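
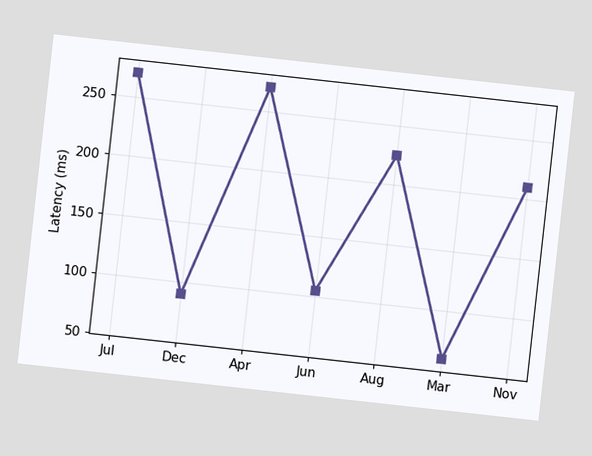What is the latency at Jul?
270ms

The chart is tilted about 6° clockwise. At Jul, the line is at 270ms.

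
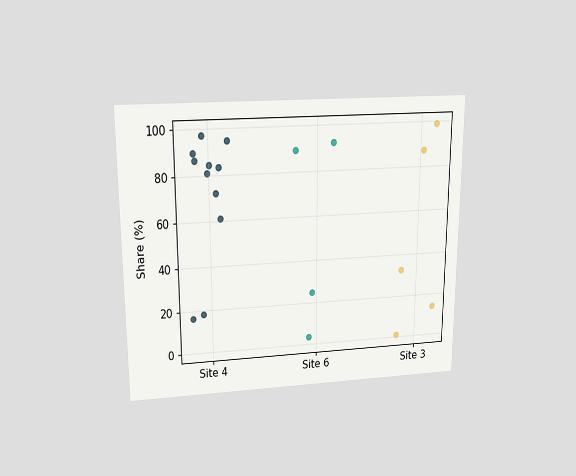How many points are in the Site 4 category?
11

The chart is viewed slightly from above. Counting the markers in the Site 4 column gives 11.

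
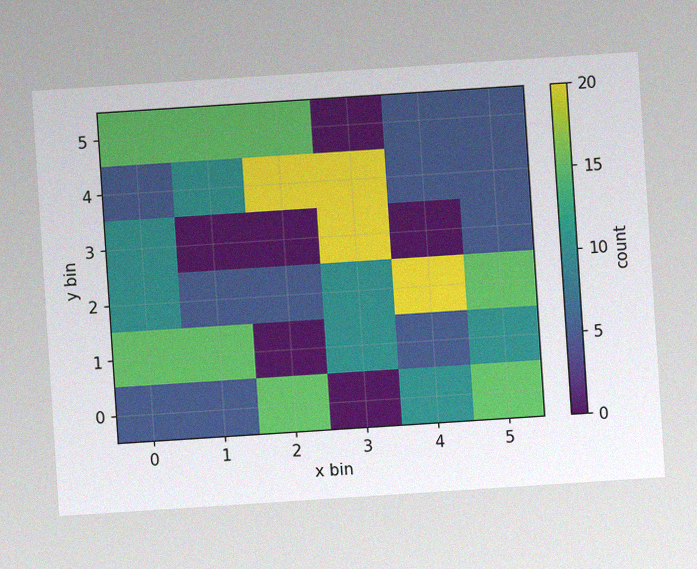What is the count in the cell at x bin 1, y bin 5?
The chart is tilted about 4° counter-clockwise, with some photo noise. Matching the cell (1, 5) against the colorbar gives 15.

15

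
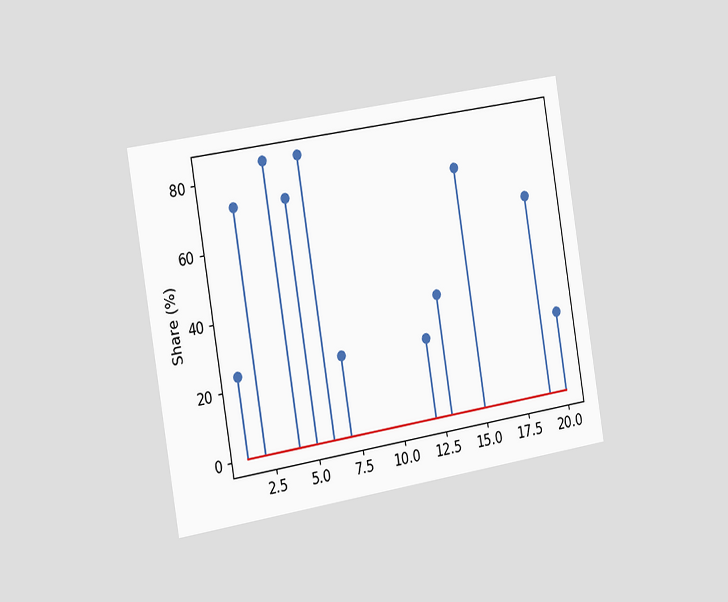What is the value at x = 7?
24%

The chart is tilted about 9° counter-clockwise and viewed slightly from the left. The stem at x=7 reaches 24%.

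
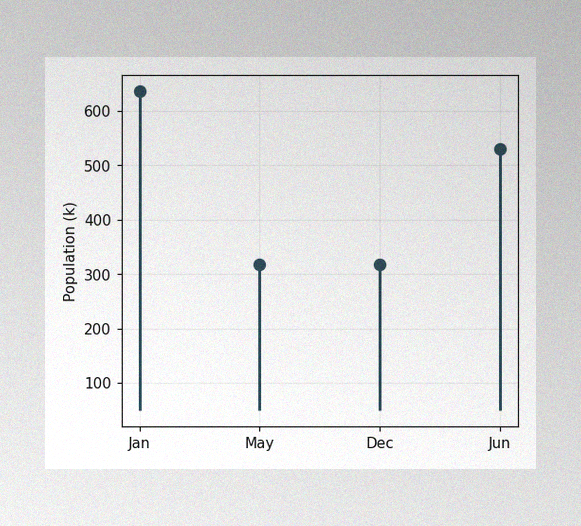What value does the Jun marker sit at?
The image has some photo noise and uneven lighting. The Jun marker sits at 530k.

530k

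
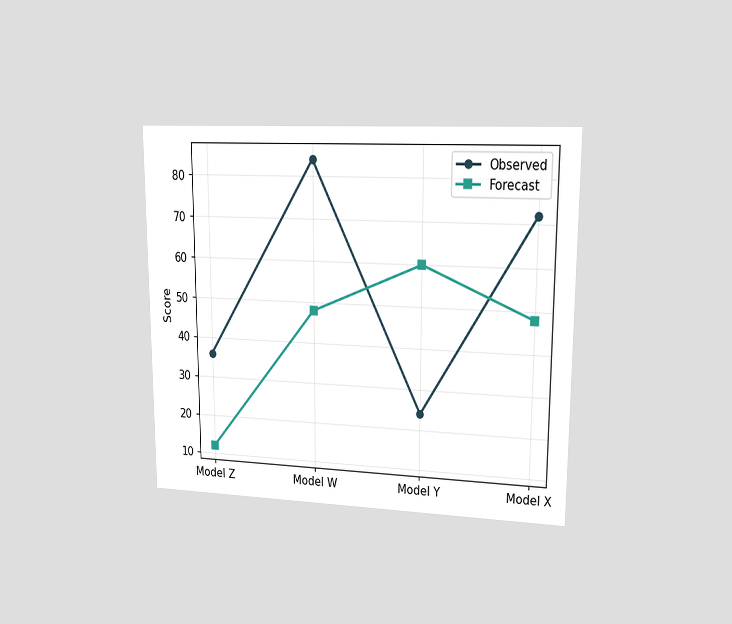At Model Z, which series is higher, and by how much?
Observed, by 24

The chart is viewed at a slight angle. At Model Z, Observed sits above the other line by 24.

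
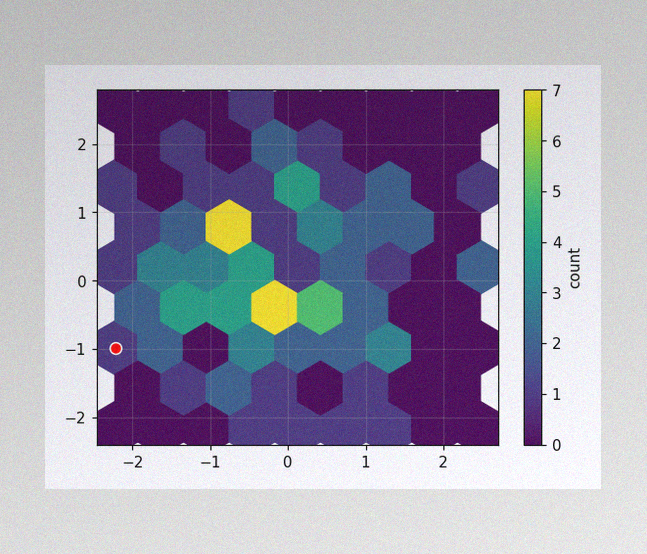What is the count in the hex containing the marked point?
The image has some photo noise and uneven lighting. The marked hex reads 1 on the colorbar.

1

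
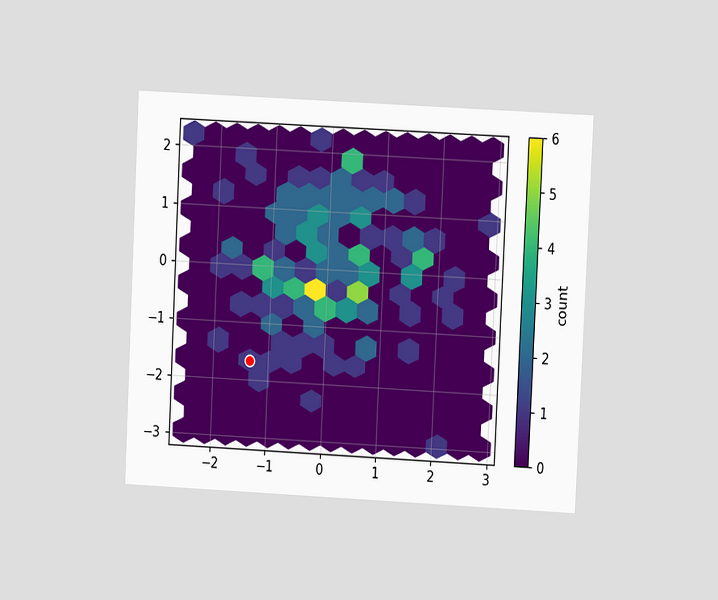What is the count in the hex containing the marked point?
1

The chart is tilted about 3° clockwise and viewed at a slight angle. The marked hex reads 1 on the colorbar.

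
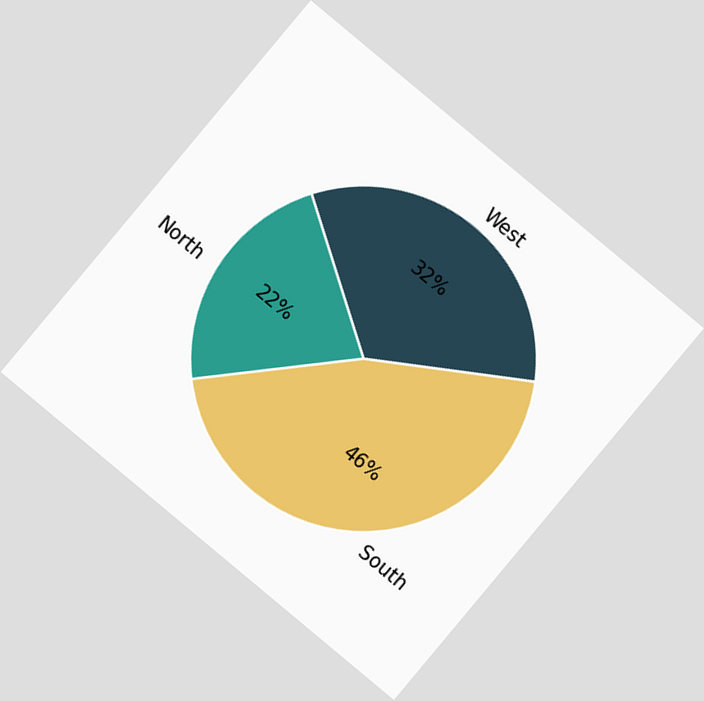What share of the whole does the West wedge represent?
32%

The chart is tilted about 40° clockwise. The West slice takes up 32% of the pie.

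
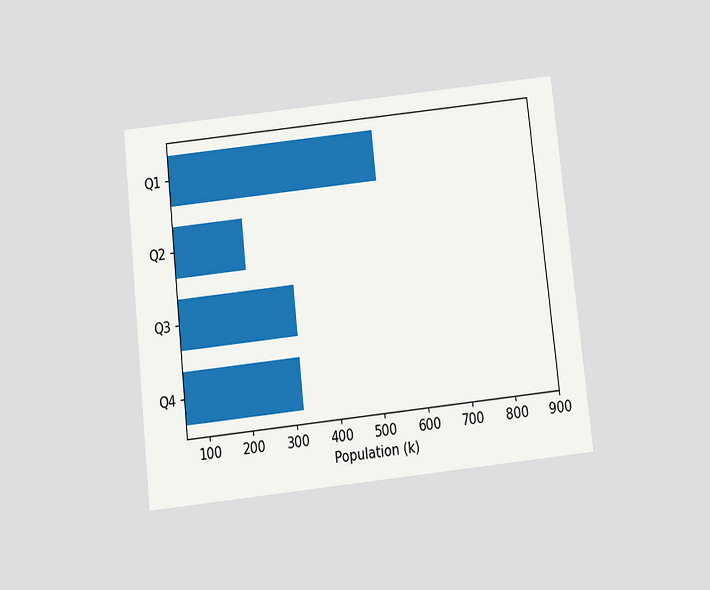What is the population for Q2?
212k

The chart is tilted about 6° counter-clockwise and viewed slightly from below. Reading along the chart's x-axis, the Q2 bar reaches 212k.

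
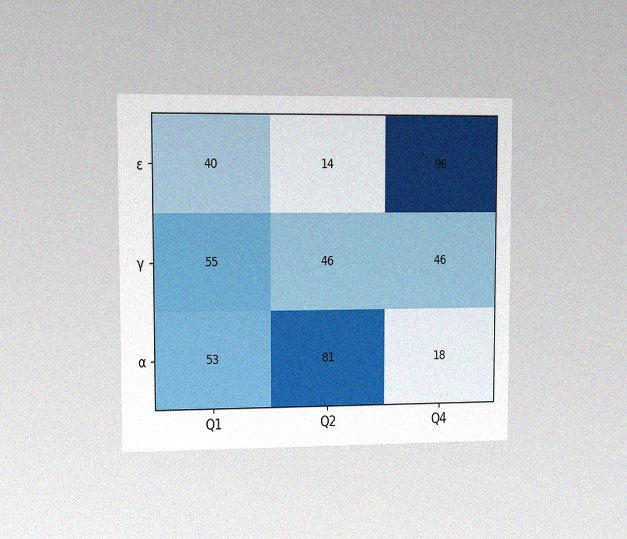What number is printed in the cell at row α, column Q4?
18

The chart is viewed slightly from the left, with some photo noise. The (α, Q4) cell reads 18.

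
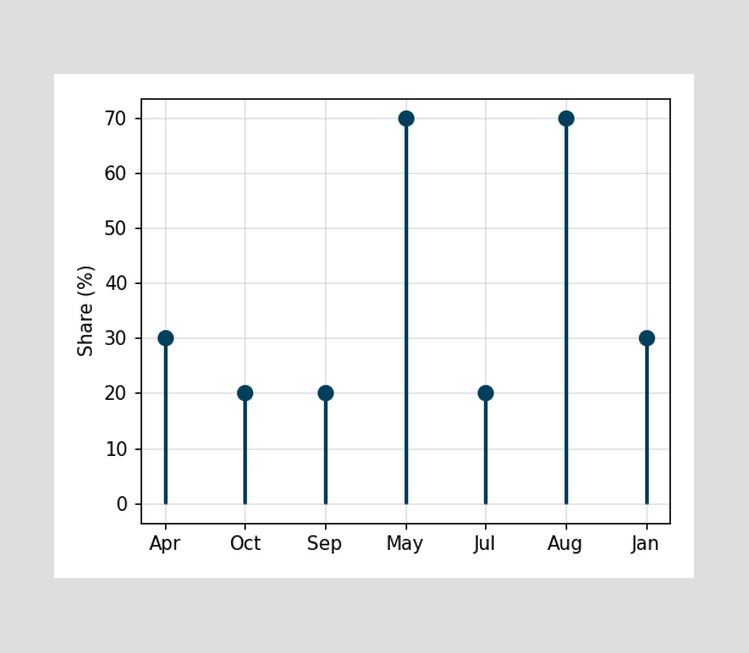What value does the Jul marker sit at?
The Jul marker sits at 20%.

20%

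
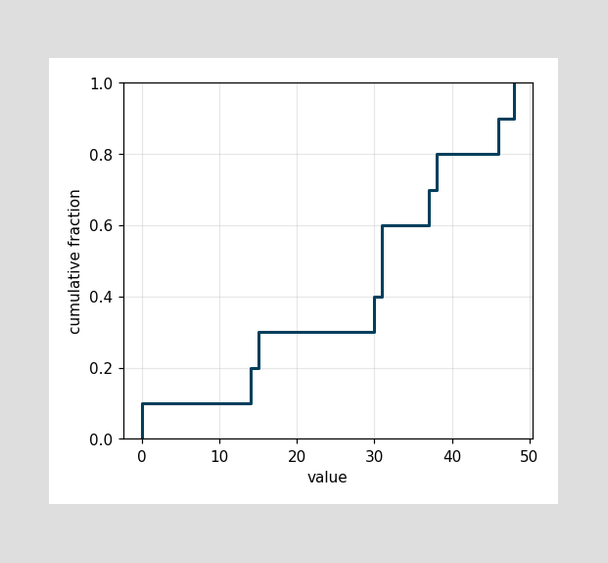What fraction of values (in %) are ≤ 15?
At x=15 the ECDF step is at 30%.

30%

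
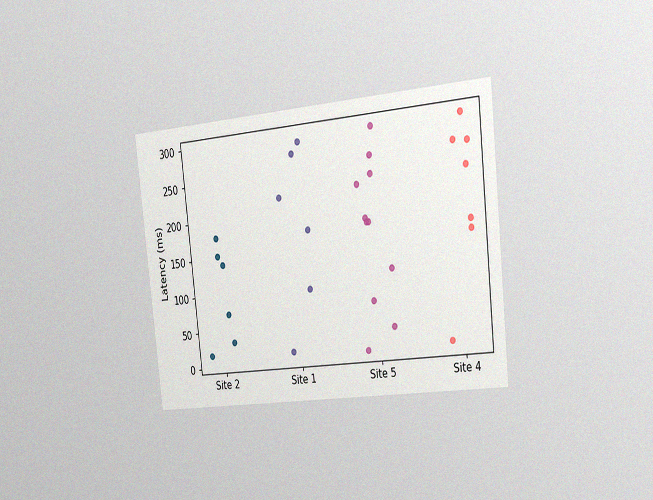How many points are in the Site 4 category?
The chart is tilted about 6° counter-clockwise and viewed slightly from the right, with some photo noise. Counting the markers in the Site 4 column gives 7.

7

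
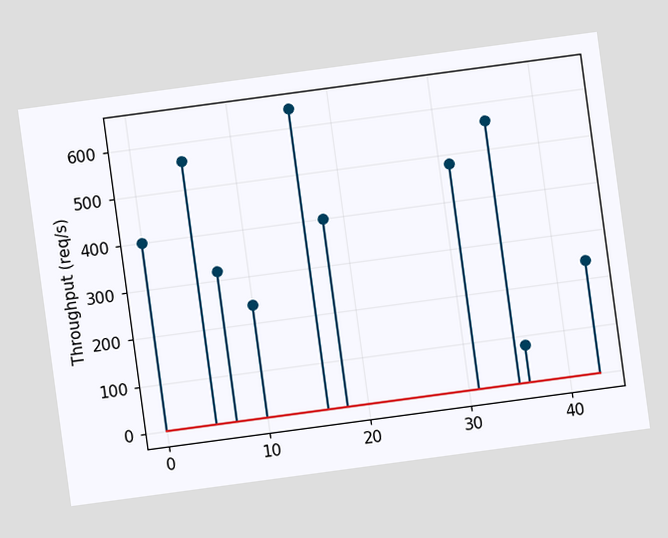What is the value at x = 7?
The chart is tilted about 8° counter-clockwise. The stem at x=7 reaches 320req/s.

320req/s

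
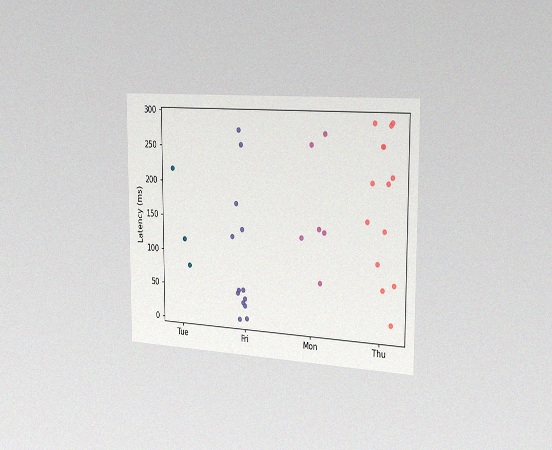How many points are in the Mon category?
The chart is viewed slightly from the right, with some photo noise. Counting the markers in the Mon column gives 6.

6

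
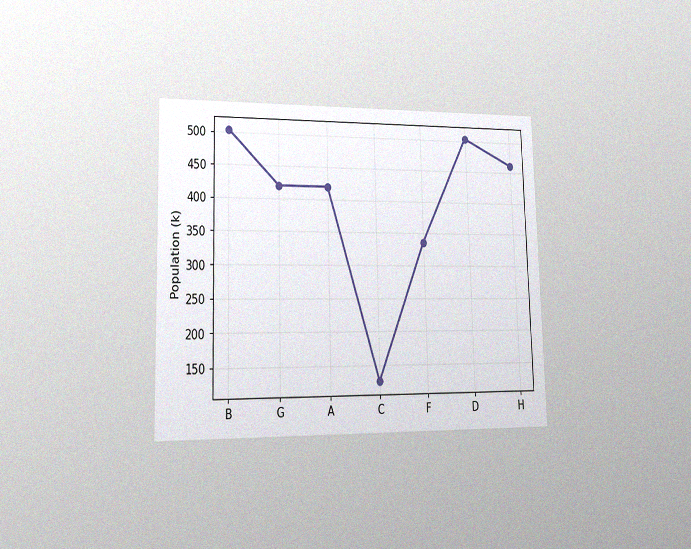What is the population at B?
504k

The chart is viewed slightly from the left, with some photo noise. At B, the line is at 504k.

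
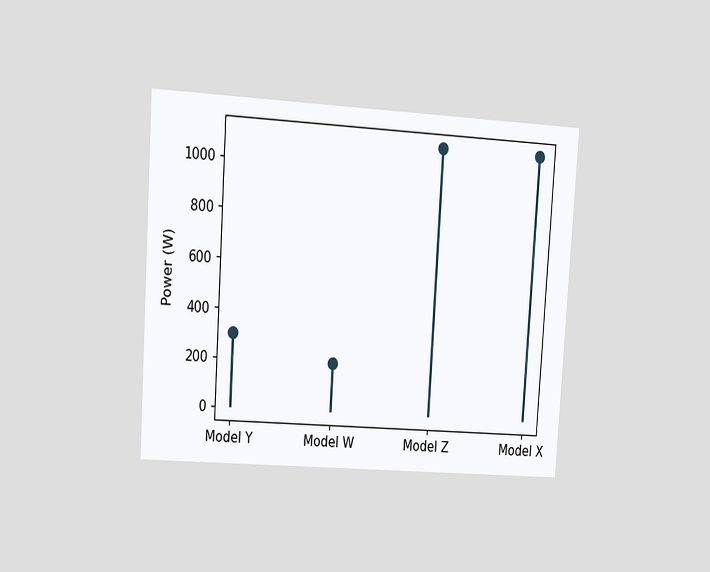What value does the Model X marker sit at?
1100W

The chart is tilted about 4° clockwise and viewed at a slight angle. The Model X marker sits at 1100W.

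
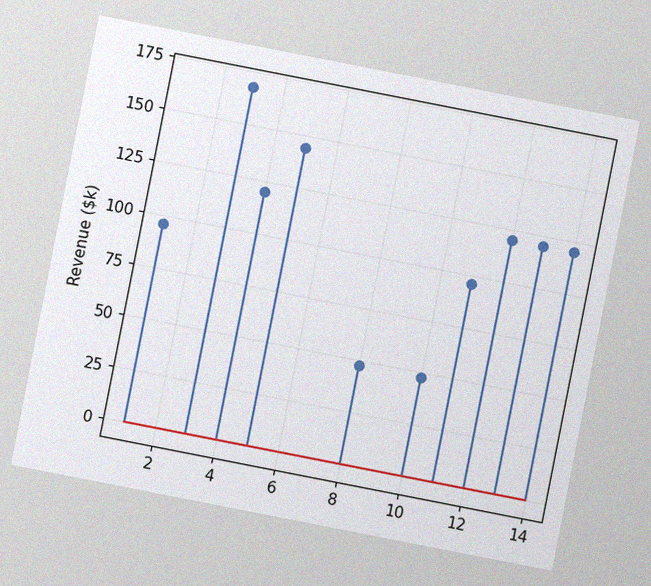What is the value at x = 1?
The chart is tilted about 11° clockwise, with some photo noise. The stem at x=1 reaches $96k.

$96k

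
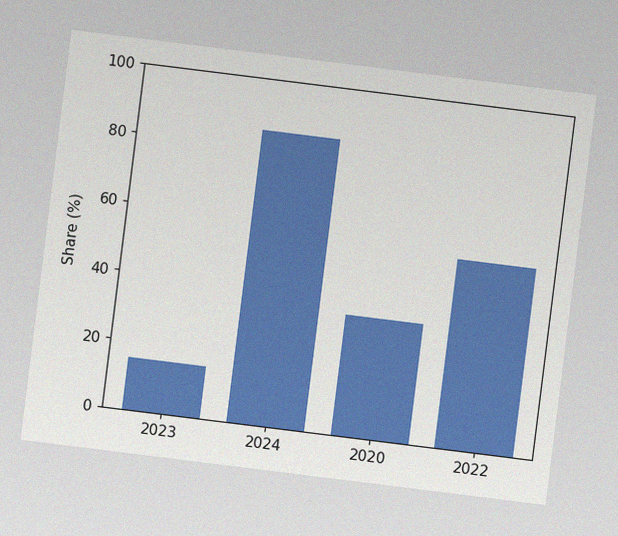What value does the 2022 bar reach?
55%

The chart is tilted about 7° clockwise, with some photo noise. Reading along the chart's y-axis, the 2022 bar reaches 55%.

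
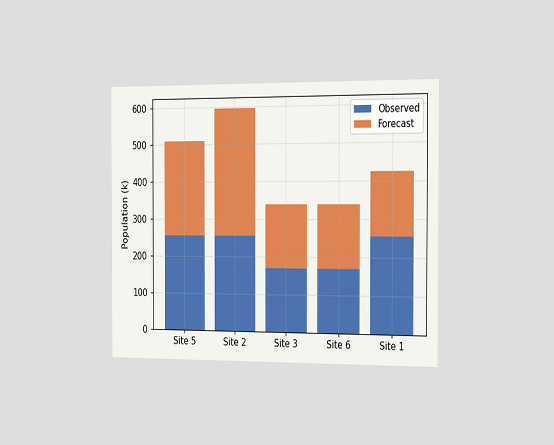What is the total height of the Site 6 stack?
340k

The chart is viewed slightly from the right. The Site 6 stack's top reaches 340k on the y-axis.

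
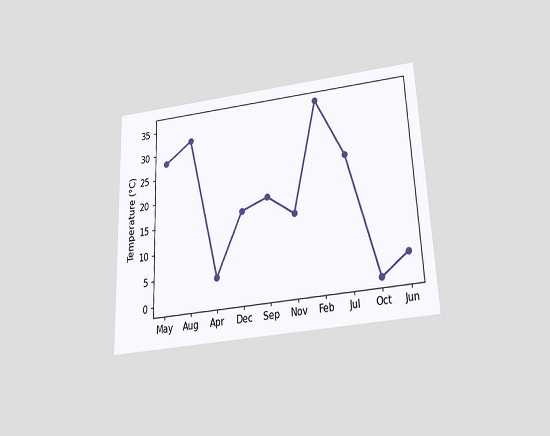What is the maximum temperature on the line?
The chart is tilted about 2° counter-clockwise and viewed slightly from below. The highest point is at Feb, and reading across to the y-axis gives 36°C.

36°C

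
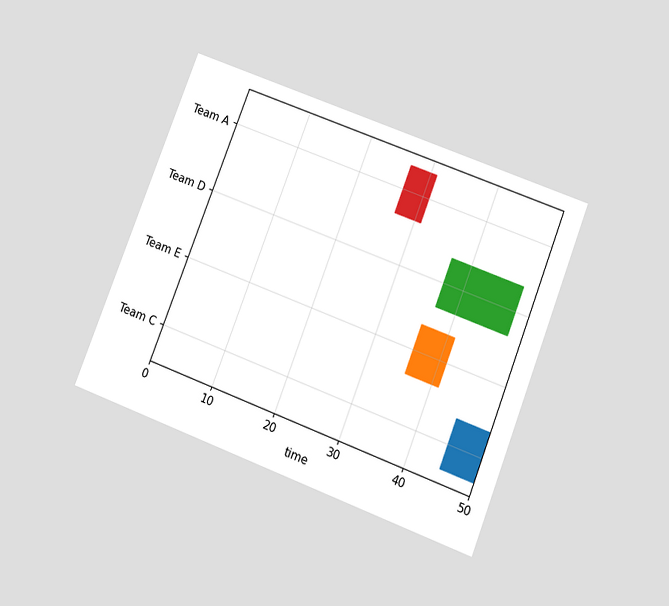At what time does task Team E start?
36

The chart is tilted about 21° clockwise and viewed slightly from below. The Team E bar begins at t=36.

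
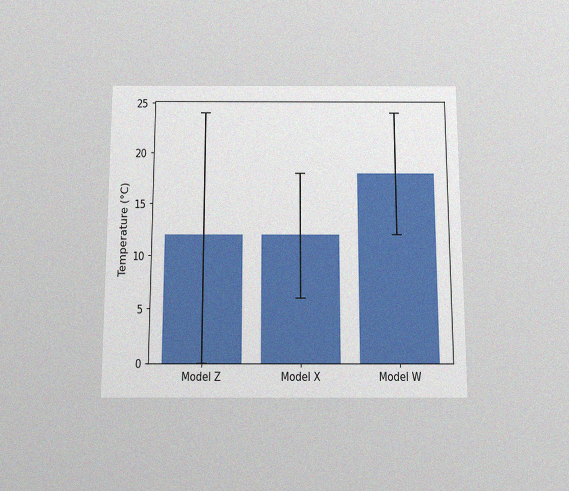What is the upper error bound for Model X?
18°C

The chart is viewed slightly from below, with some photo noise. The Model X bar's upper whisker reaches 18°C.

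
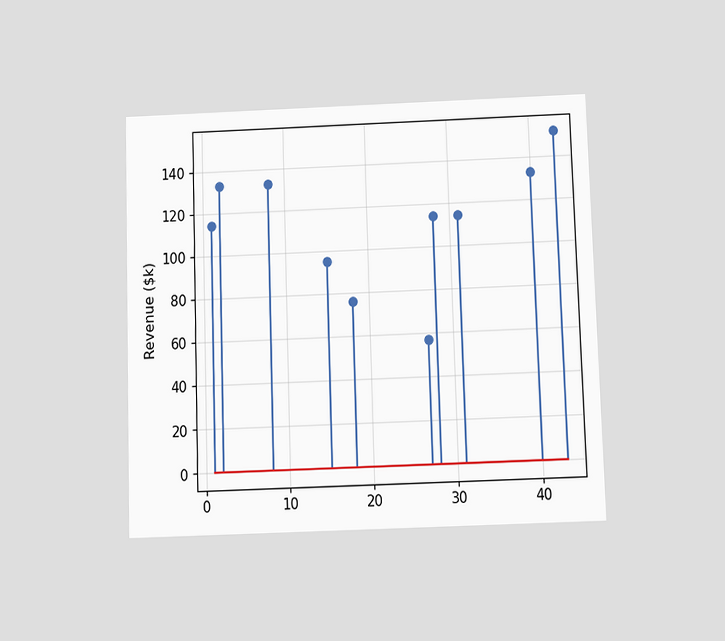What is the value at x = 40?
The chart is viewed slightly from below. The stem at x=40 reaches $133k.

$133k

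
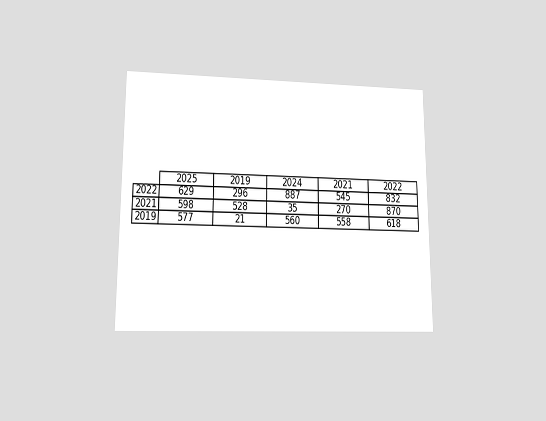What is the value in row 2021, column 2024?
35

The chart is viewed at a slight angle. The (2021, 2024) cell reads 35.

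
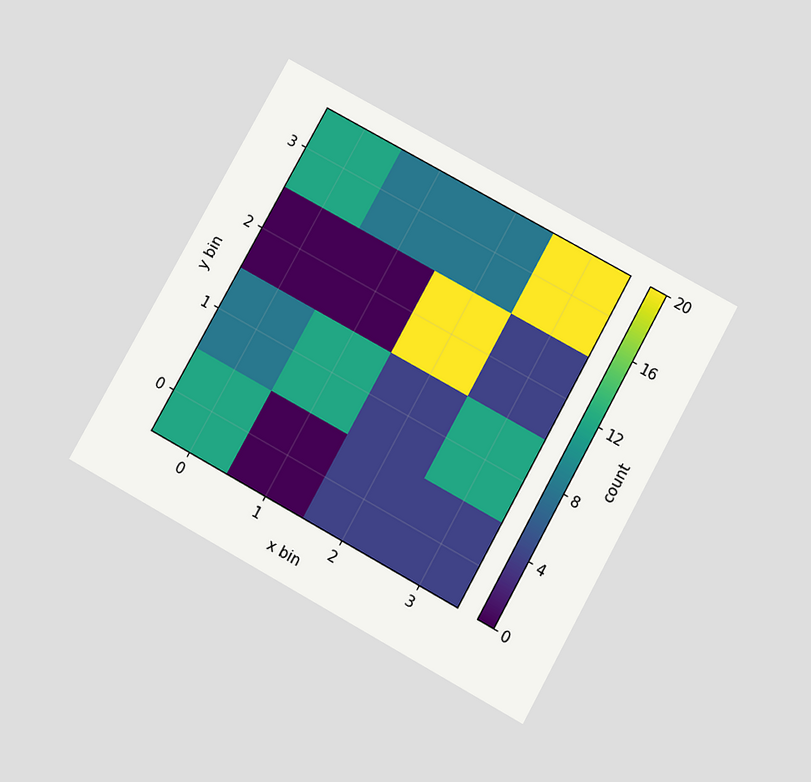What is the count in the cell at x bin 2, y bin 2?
The chart is tilted about 29° clockwise and viewed at a slight angle. Matching the cell (2, 2) against the colorbar gives 20.

20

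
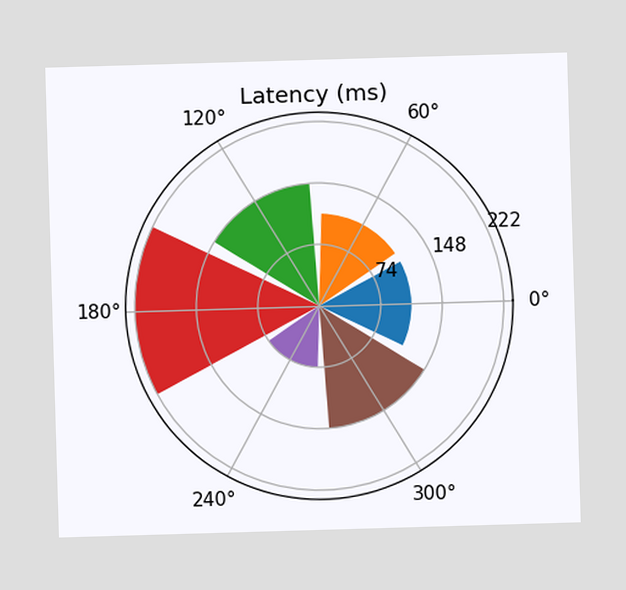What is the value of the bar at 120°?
The bar at 120° reaches 148ms on the radial axis.

148ms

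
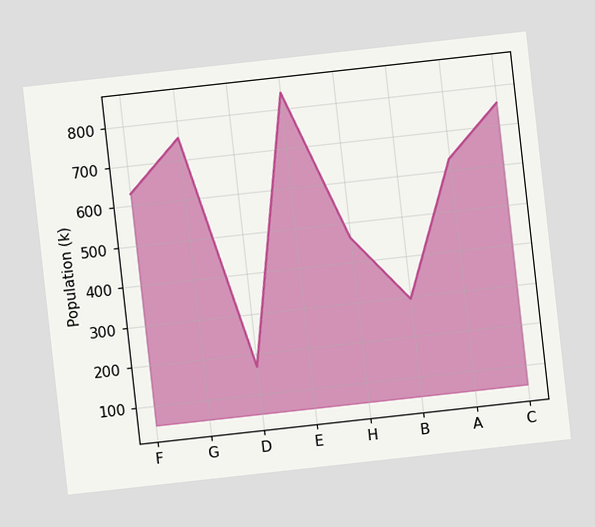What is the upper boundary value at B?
294k

The chart is tilted about 6° counter-clockwise. At B the upper boundary is at 294k.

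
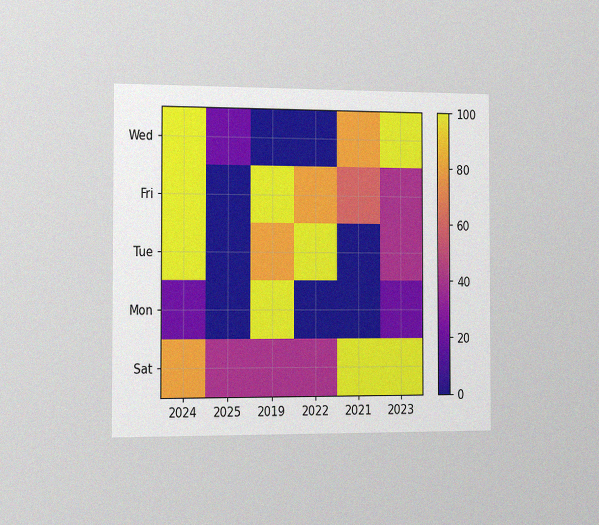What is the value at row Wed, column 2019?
0

The chart is viewed slightly from the left, with some photo noise. Matching cell (Wed, 2019) against the colorbar gives 0.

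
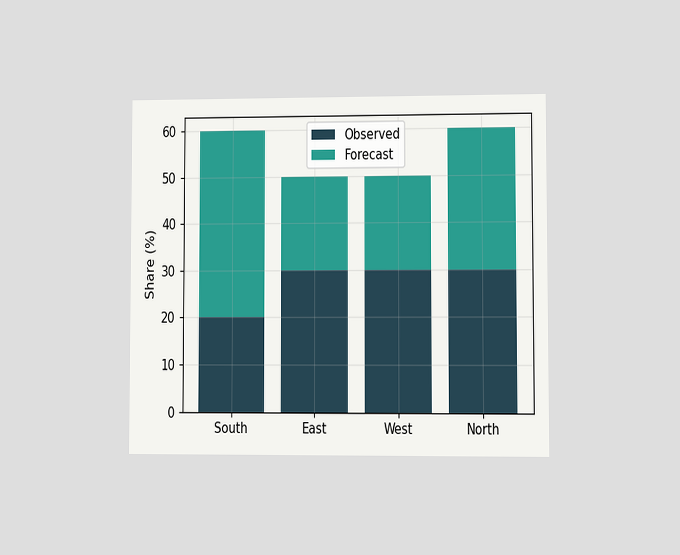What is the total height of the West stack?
The chart is viewed at a slight angle. The West stack's top reaches 50% on the y-axis.

50%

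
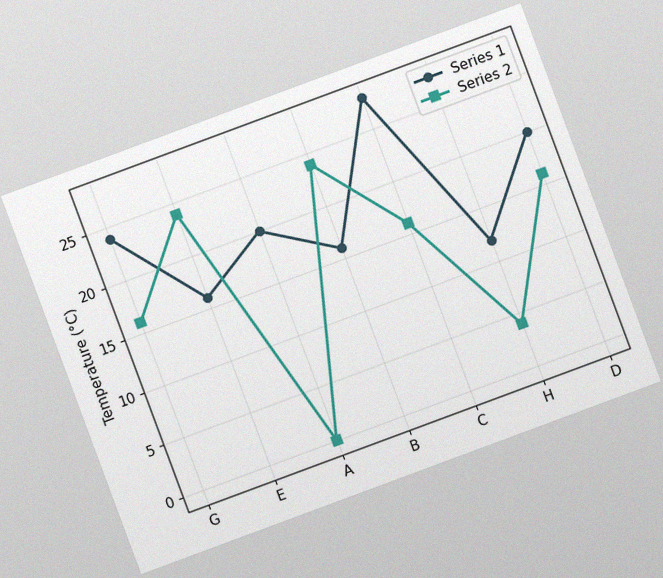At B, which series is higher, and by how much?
The chart is tilted about 20° counter-clockwise, with some photo noise. At B, Series 2 sits above the other line by 8°C.

Series 2, by 8°C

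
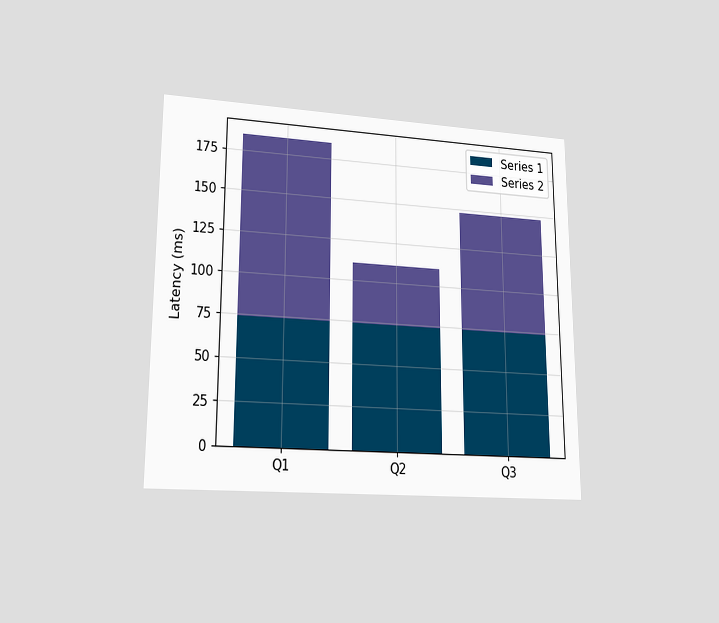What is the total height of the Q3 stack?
The chart is viewed at a slight angle. The Q3 stack's top reaches 148ms on the y-axis.

148ms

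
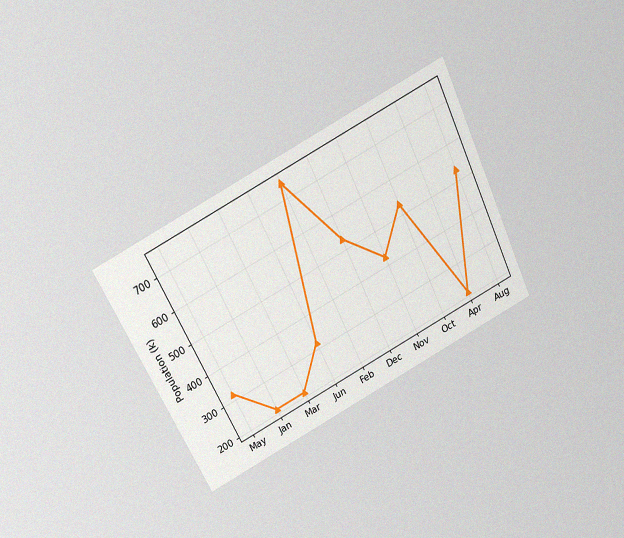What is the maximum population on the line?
The chart is tilted about 27° counter-clockwise and viewed slightly from above, with some photo noise. The highest point is at Feb, and reading across to the y-axis gives 742k.

742k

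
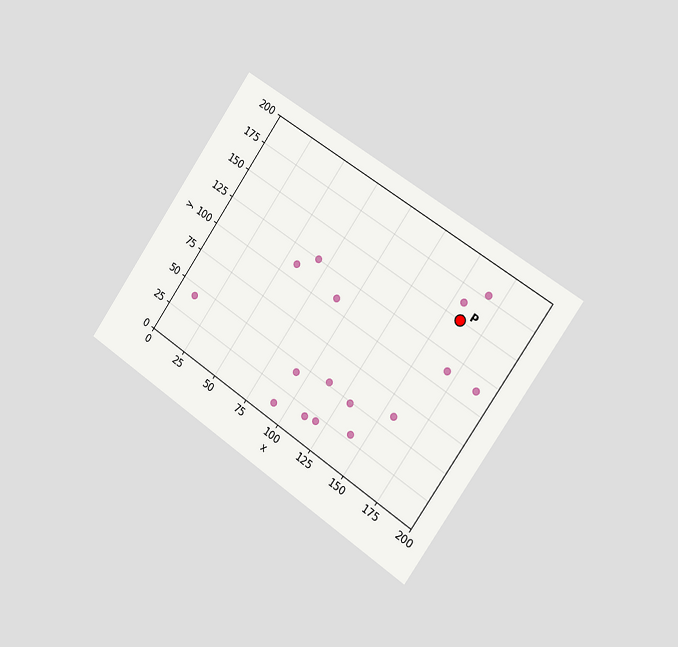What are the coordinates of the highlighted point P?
The chart is tilted about 35° clockwise and viewed slightly from the right. Following the gridlines from P to each axis, P sits at (160, 150).

(160, 150)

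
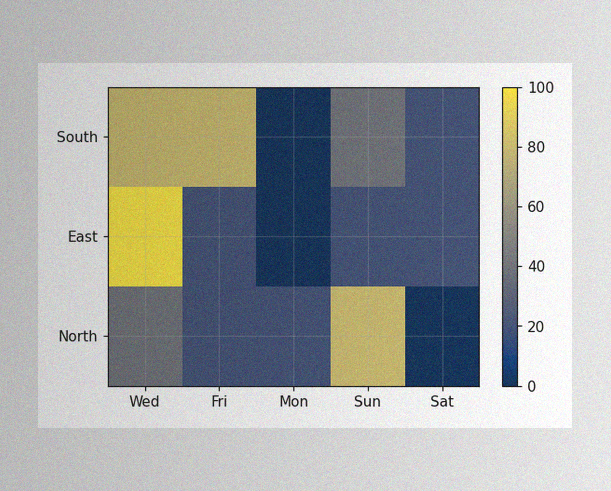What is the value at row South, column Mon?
0

The image has some photo noise and uneven lighting. Matching cell (South, Mon) against the colorbar gives 0.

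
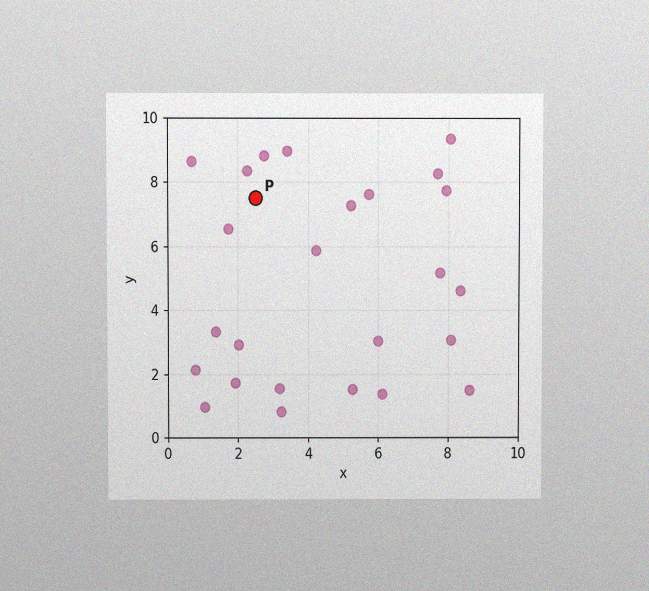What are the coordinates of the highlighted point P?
The chart is viewed at a slight angle, with some photo noise. Following the gridlines from P to each axis, P sits at (2.5, 7.5).

(2.5, 7.5)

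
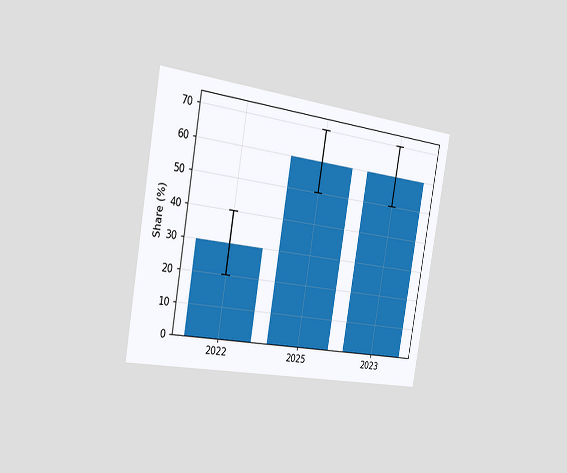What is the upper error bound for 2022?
The chart is tilted about 10° clockwise and viewed slightly from the left. The 2022 bar's upper whisker reaches 40%.

40%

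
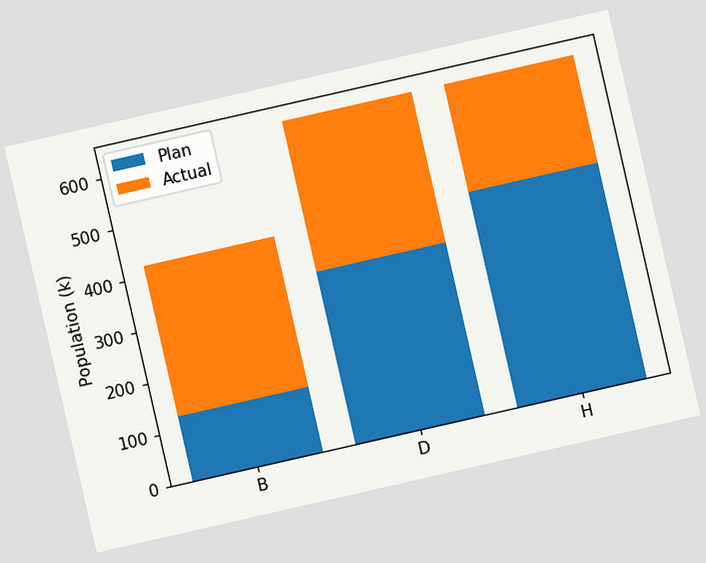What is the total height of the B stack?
420k

The chart is tilted about 13° counter-clockwise. The B stack's top reaches 420k on the y-axis.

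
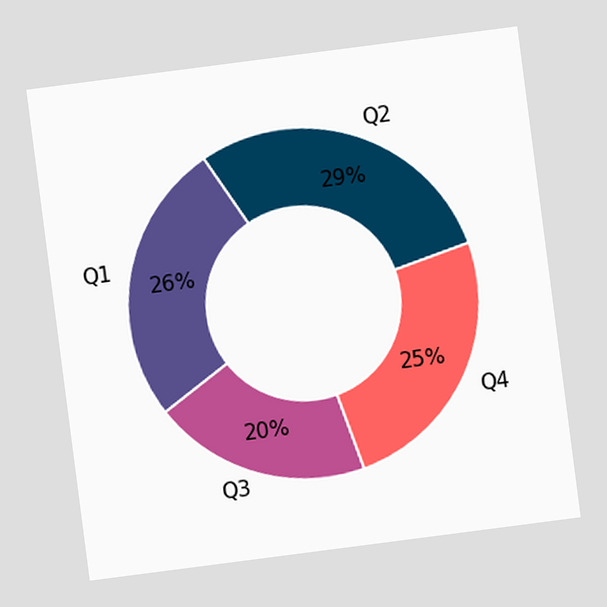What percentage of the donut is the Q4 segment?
The chart is tilted about 7° counter-clockwise. The Q4 segment takes up 25% of the ring.

25%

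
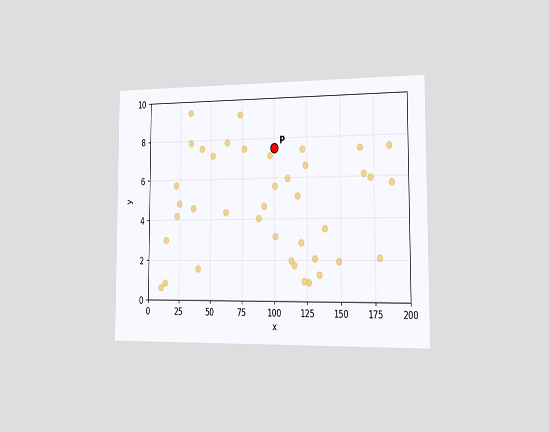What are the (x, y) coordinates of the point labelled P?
(100, 7.5)

The chart is viewed slightly from the right. Following the gridlines from P to each axis, P sits at (100, 7.5).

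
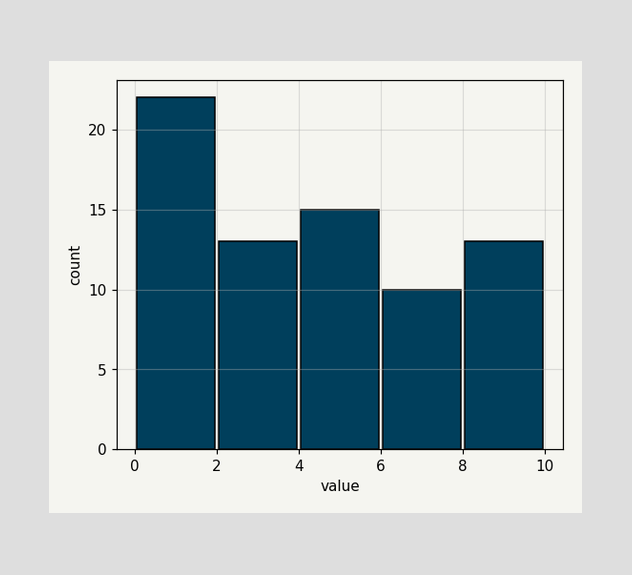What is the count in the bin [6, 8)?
10

The [6, 8) bin has height 10.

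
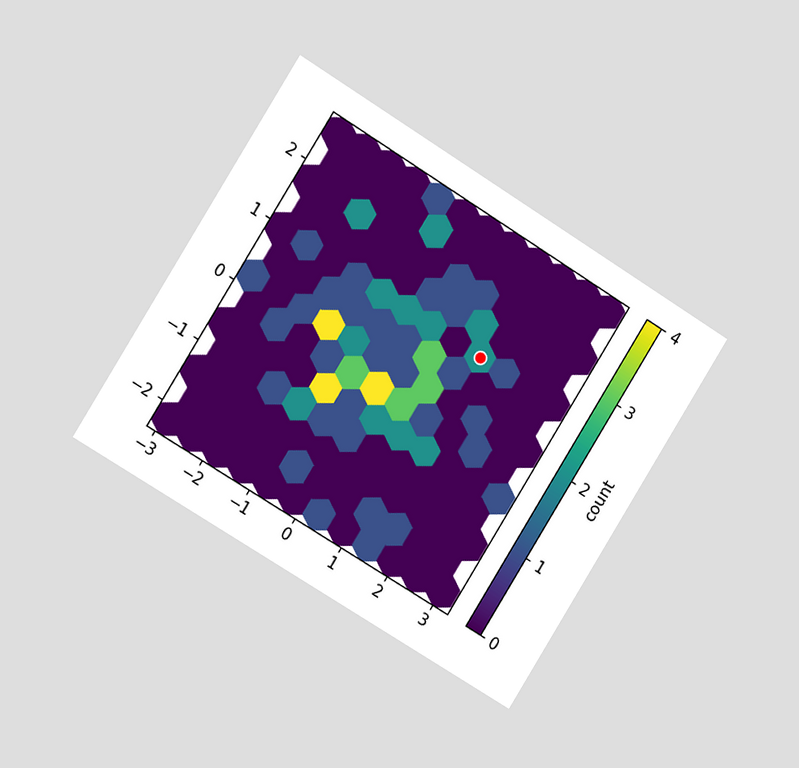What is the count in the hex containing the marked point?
2

The chart is tilted about 32° clockwise and viewed slightly from the left. The marked hex reads 2 on the colorbar.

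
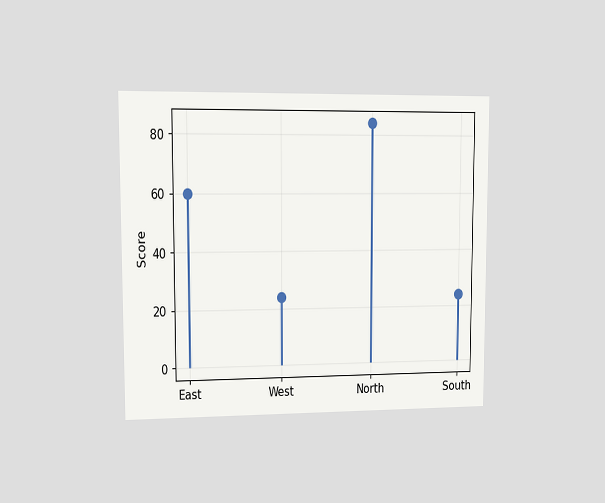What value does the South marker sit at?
The chart is viewed at a slight angle. The South marker sits at 24.

24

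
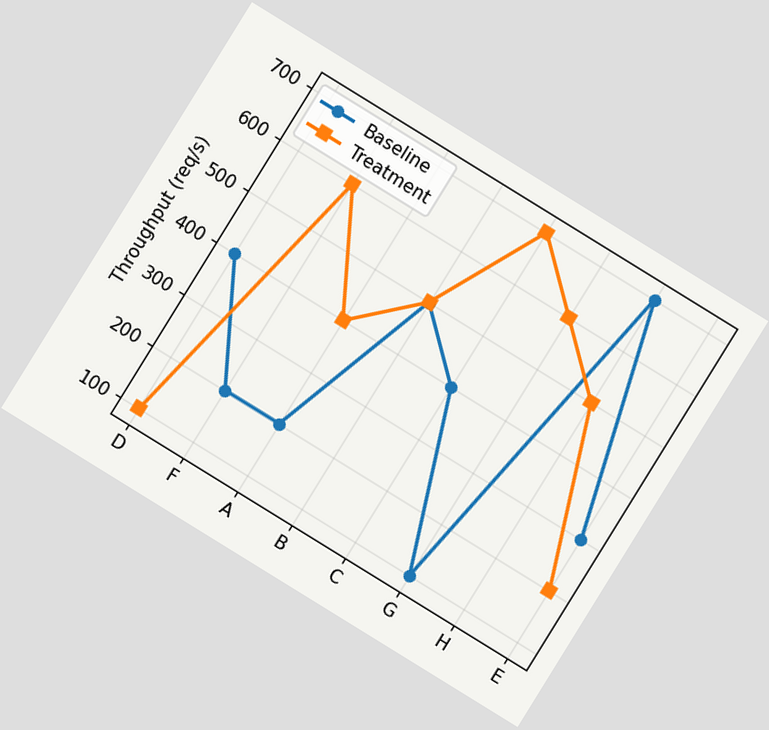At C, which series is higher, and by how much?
The chart is tilted about 32° clockwise. At C, Treatment sits above the other line by 300req/s.

Treatment, by 300req/s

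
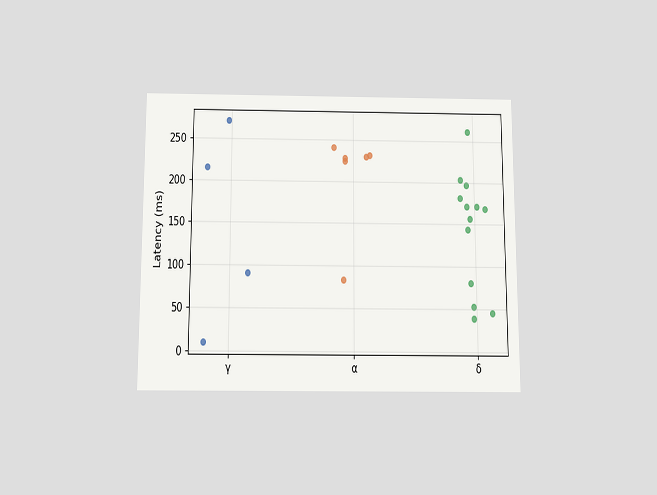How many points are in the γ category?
The chart is viewed slightly from below. Counting the markers in the γ column gives 4.

4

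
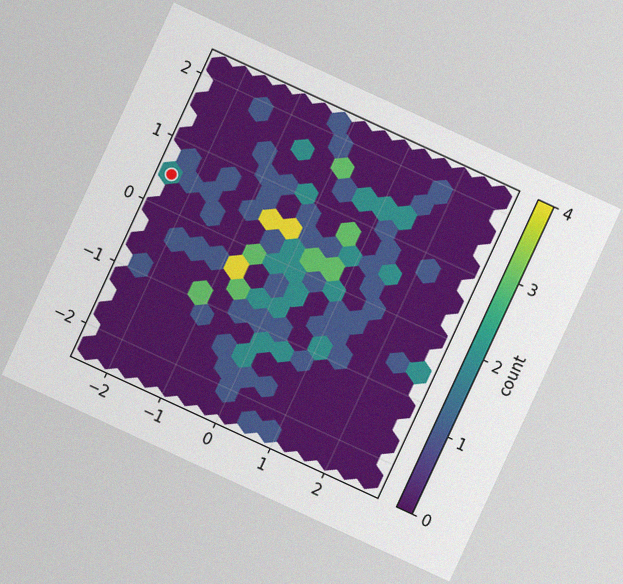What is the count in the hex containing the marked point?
The chart is tilted about 25° clockwise, with some photo noise. The marked hex reads 2 on the colorbar.

2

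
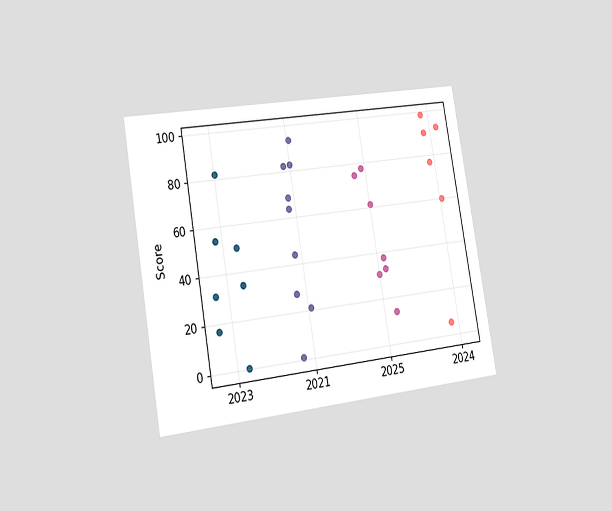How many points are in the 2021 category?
The chart is tilted about 10° counter-clockwise and viewed slightly from the left. Counting the markers in the 2021 column gives 9.

9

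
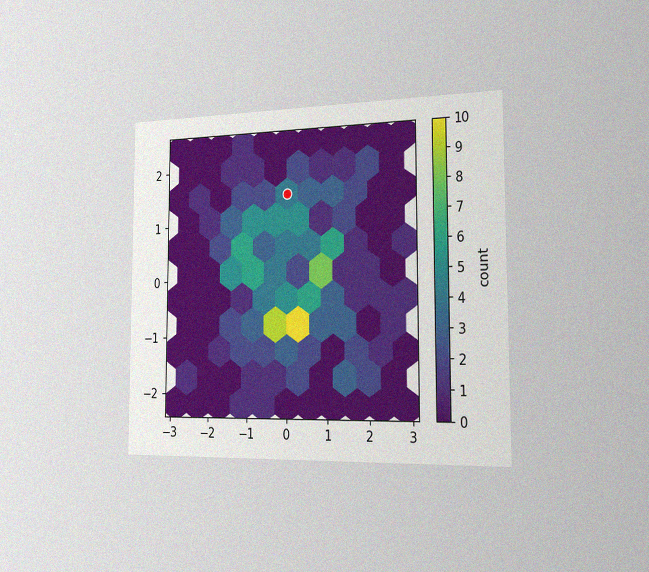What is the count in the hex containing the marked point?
4

The chart is viewed slightly from the right, with some photo noise. The marked hex reads 4 on the colorbar.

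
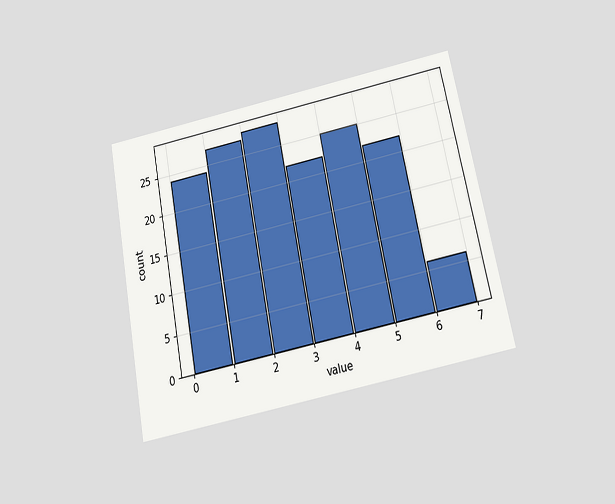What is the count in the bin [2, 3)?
The chart is tilted about 11° counter-clockwise and viewed slightly from below. The [2, 3) bin has height 28.

28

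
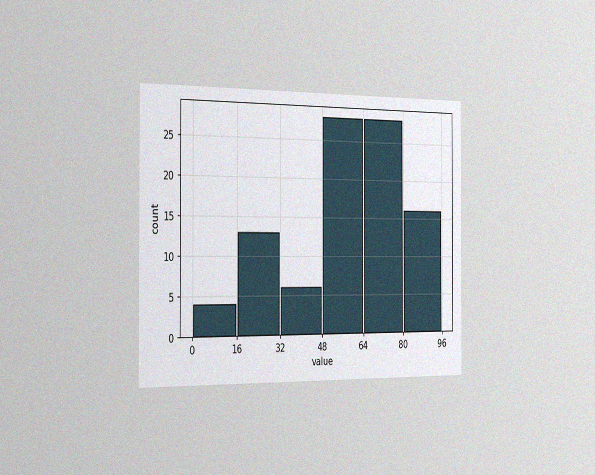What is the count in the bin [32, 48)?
The chart is viewed slightly from the left, with some photo noise. The [32, 48) bin has height 6.

6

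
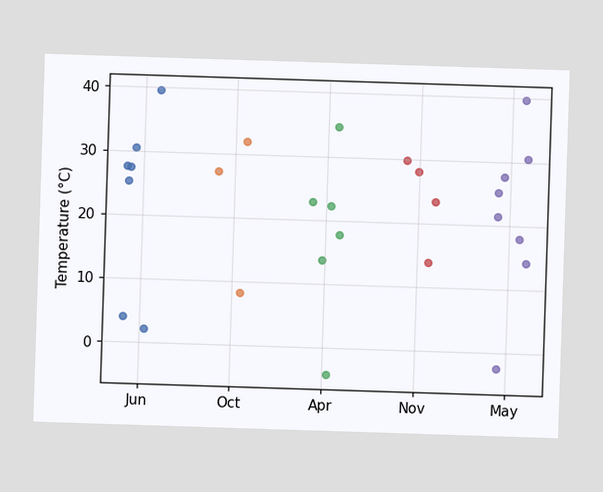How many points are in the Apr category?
Counting the markers in the Apr column gives 6.

6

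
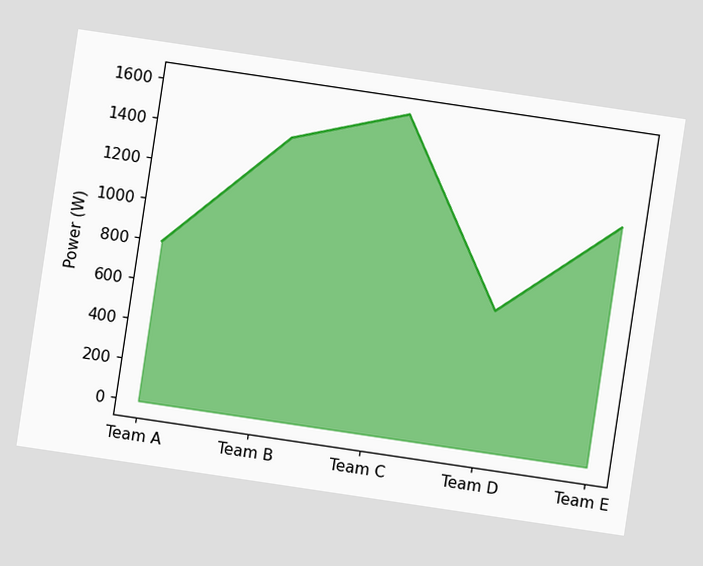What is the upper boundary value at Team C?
1600W

The chart is tilted about 8° clockwise. At Team C the upper boundary is at 1600W.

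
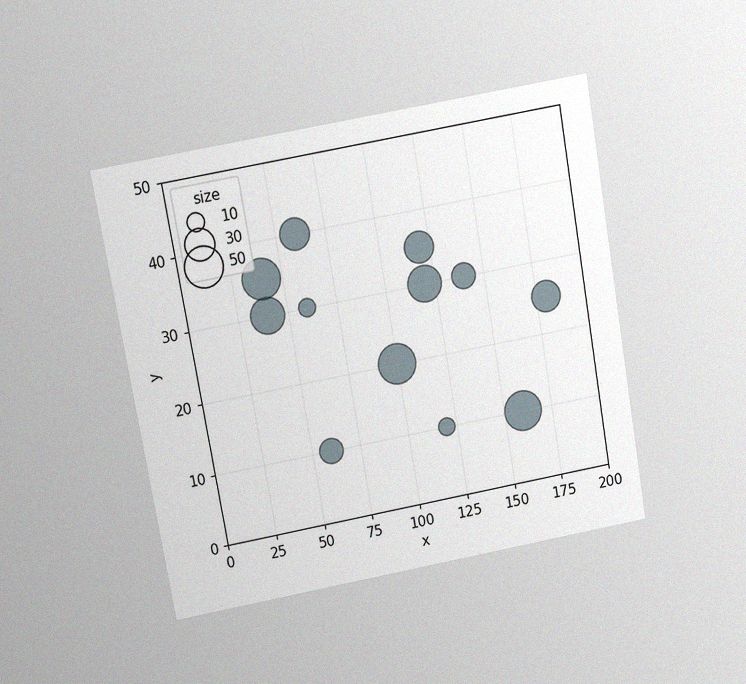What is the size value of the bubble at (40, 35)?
The chart is tilted about 10° counter-clockwise and viewed slightly from above, with some photo noise. Matching the bubble at (40, 35) against the size legend gives 50.

50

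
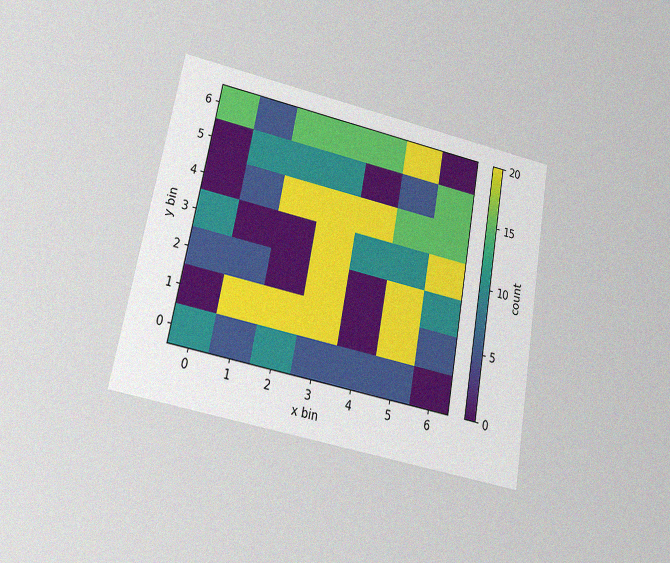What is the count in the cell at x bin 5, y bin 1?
20

The chart is tilted about 11° clockwise and viewed at a slight angle, with some photo noise. Matching the cell (5, 1) against the colorbar gives 20.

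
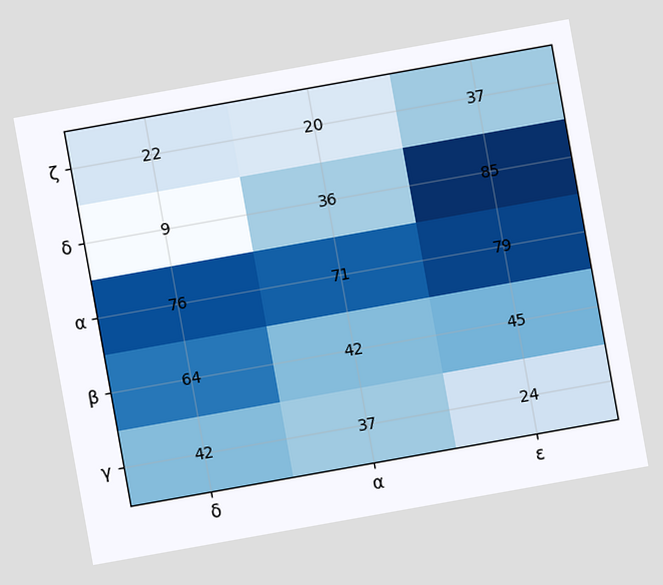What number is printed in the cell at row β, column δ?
The chart is tilted about 10° counter-clockwise. The (β, δ) cell reads 64.

64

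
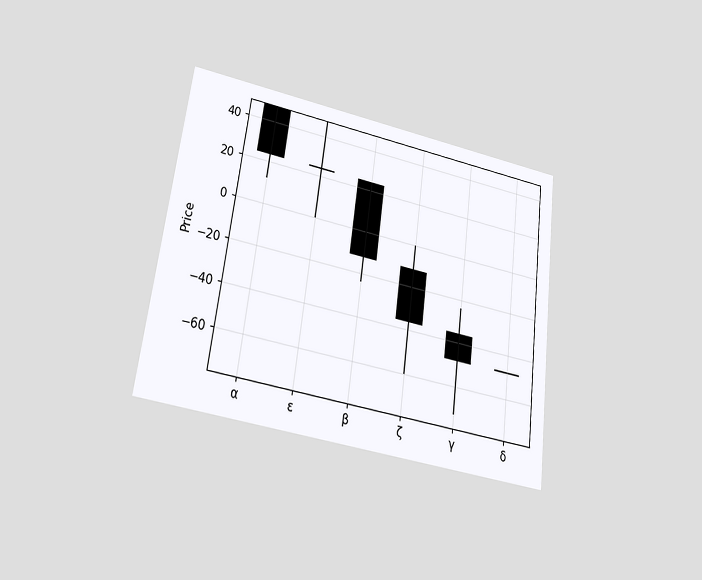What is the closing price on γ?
-48

The chart is tilted about 7° clockwise and viewed slightly from below. The γ candle closes at -48.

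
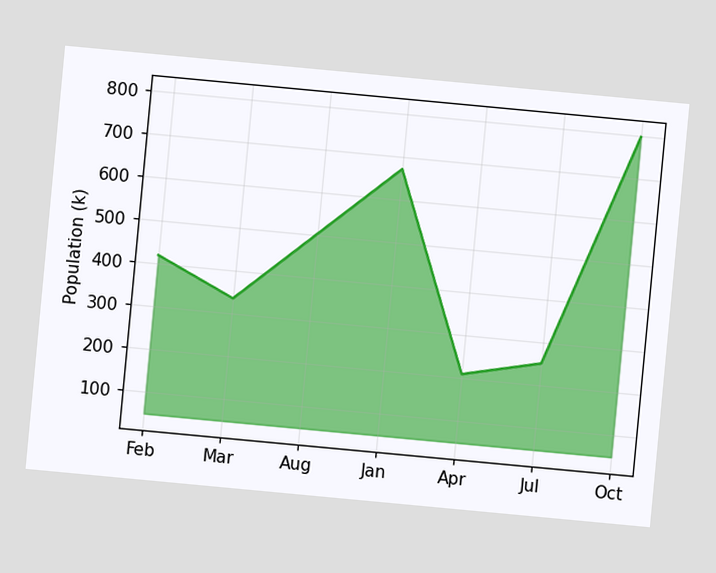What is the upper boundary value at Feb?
420k

The chart is tilted about 5° clockwise. At Feb the upper boundary is at 420k.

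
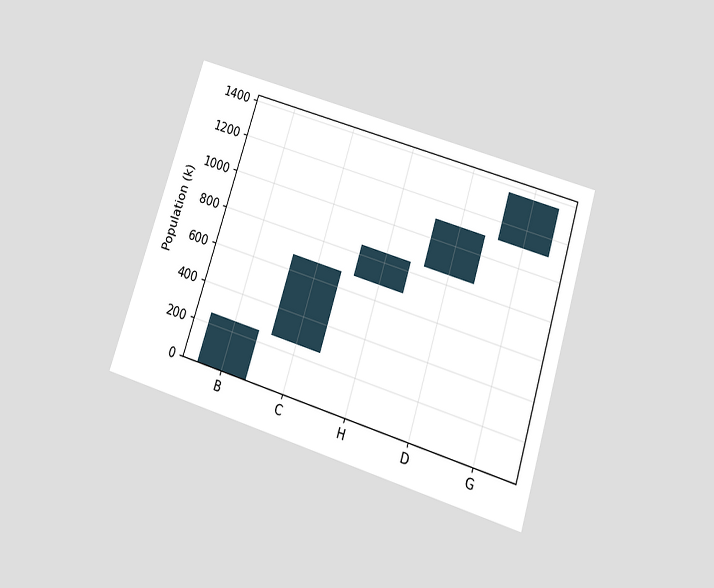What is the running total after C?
680k

The chart is tilted about 17° clockwise and viewed slightly from below. After C the running total reaches 680k.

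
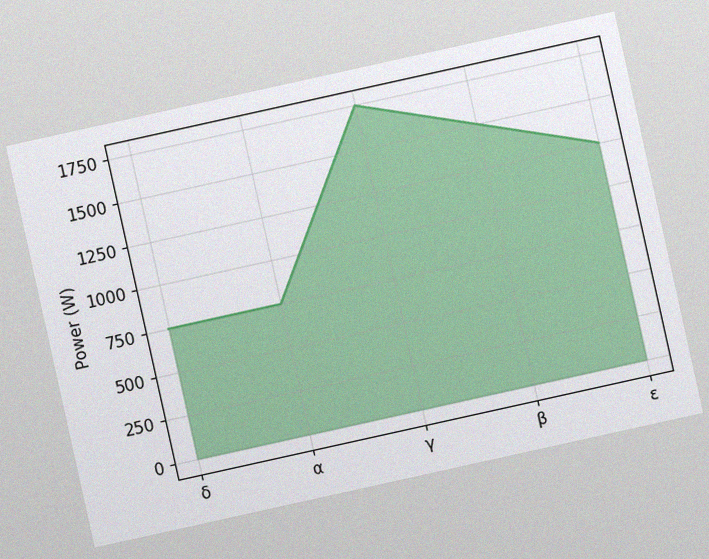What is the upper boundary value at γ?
The chart is tilted about 12° counter-clockwise, with some photo noise. At γ the upper boundary is at 1750W.

1750W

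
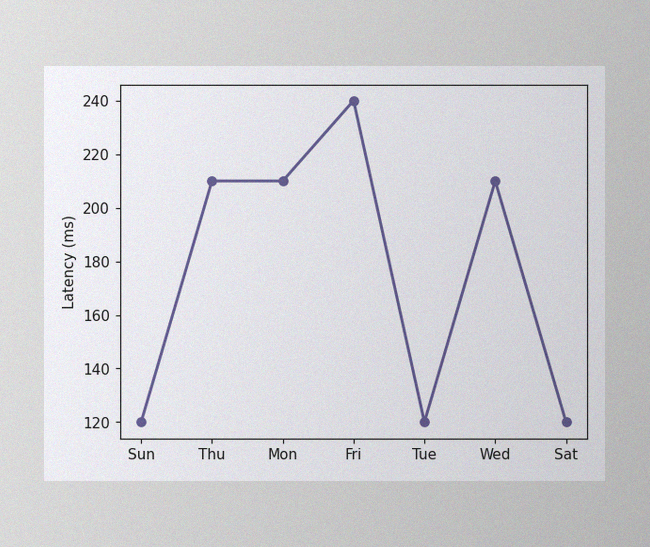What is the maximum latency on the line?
The image has some photo noise and uneven lighting. The highest point is at Fri, and reading across to the y-axis gives 240ms.

240ms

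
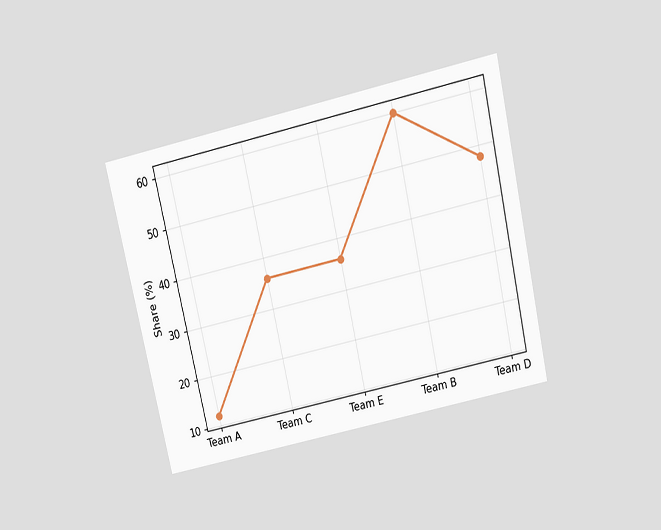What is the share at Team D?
The chart is tilted about 13° counter-clockwise and viewed slightly from above. At Team D, the line is at 48%.

48%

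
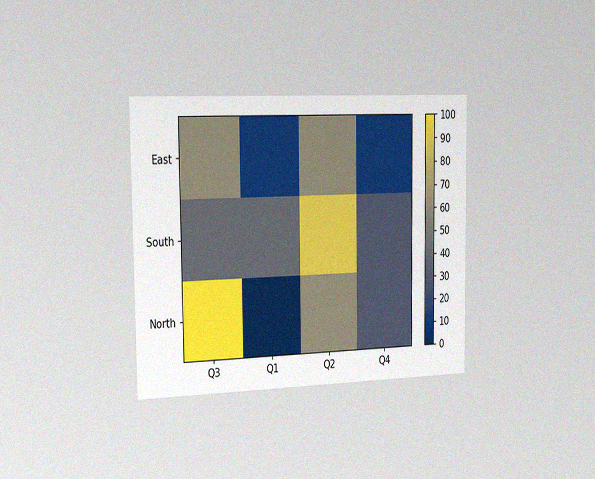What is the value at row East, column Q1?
The chart is viewed slightly from the left, with some photo noise. Matching cell (East, Q1) against the colorbar gives 10.

10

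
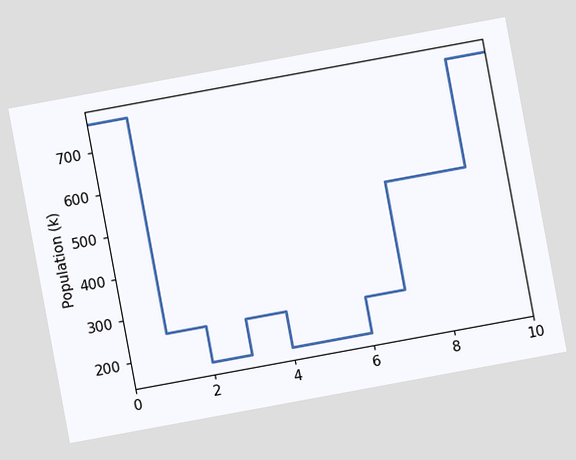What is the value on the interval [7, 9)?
The chart is tilted about 10° counter-clockwise. On [7, 9) the step sits at 510k.

510k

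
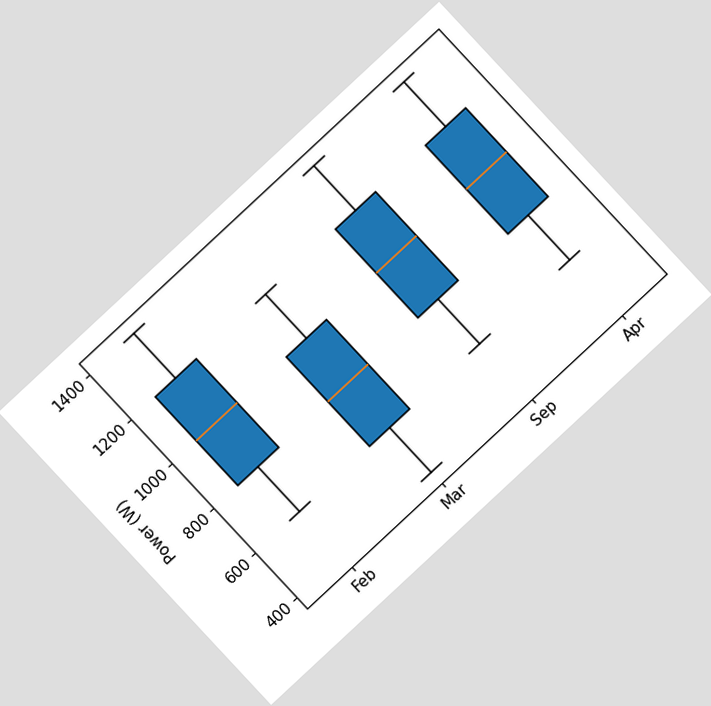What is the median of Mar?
The chart is tilted about 43° counter-clockwise. The median line in the Mar box sits at 800W.

800W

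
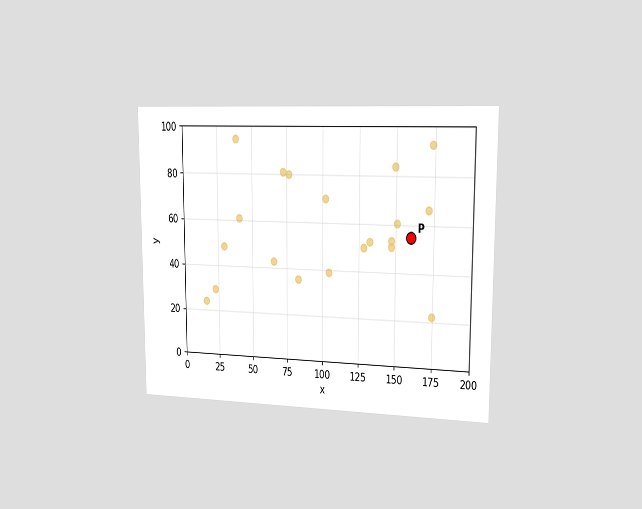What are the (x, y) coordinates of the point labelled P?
(160, 55)

The chart is viewed slightly from the right. Following the gridlines from P to each axis, P sits at (160, 55).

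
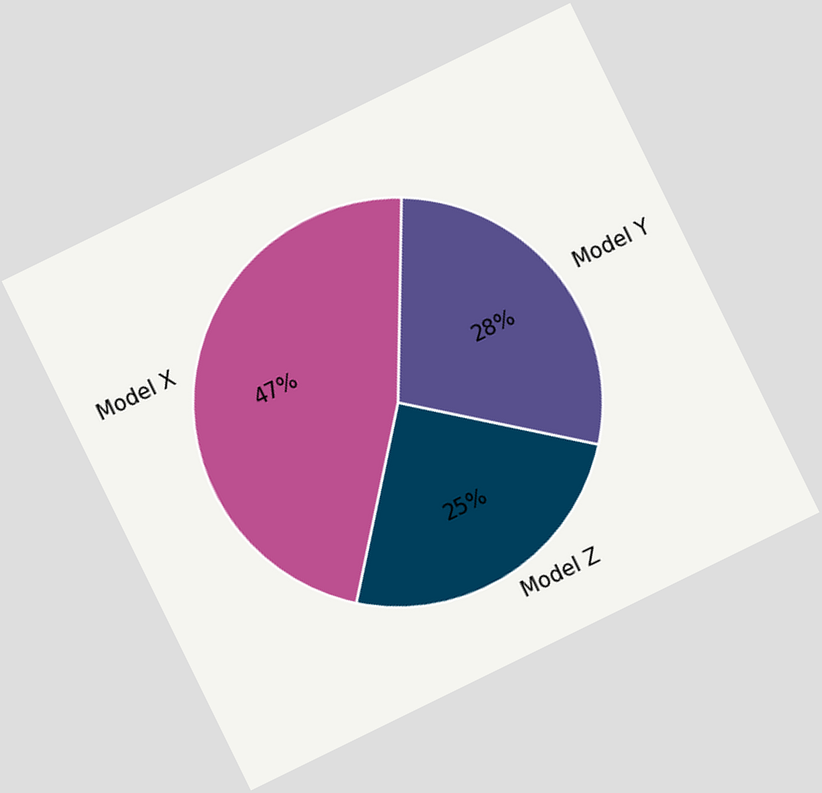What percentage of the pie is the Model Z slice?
The chart is tilted about 26° counter-clockwise. The Model Z slice takes up 25% of the pie.

25%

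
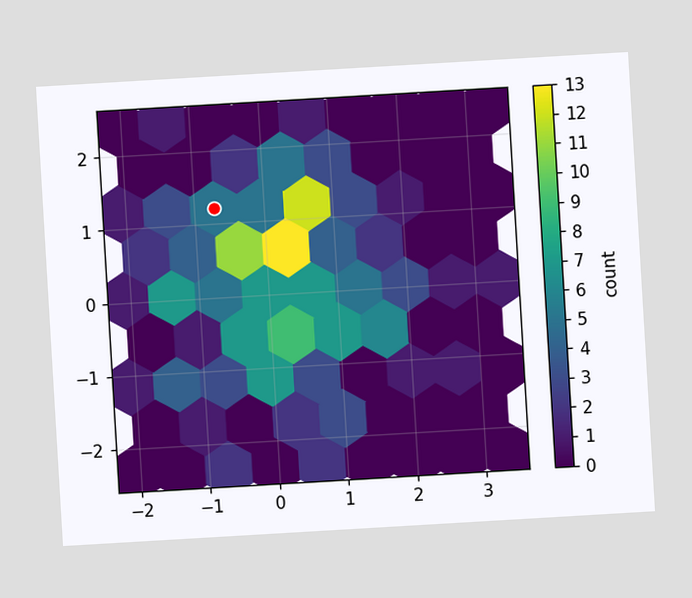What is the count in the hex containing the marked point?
5

The chart is tilted about 3° counter-clockwise. The marked hex reads 5 on the colorbar.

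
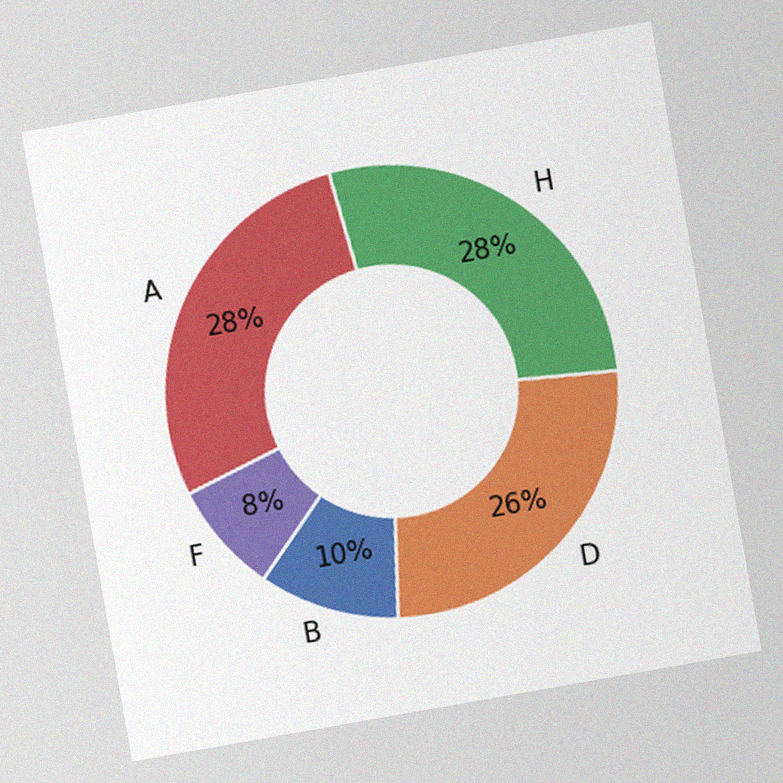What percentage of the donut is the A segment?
28%

The chart is tilted about 10° counter-clockwise, with some photo noise. The A segment takes up 28% of the ring.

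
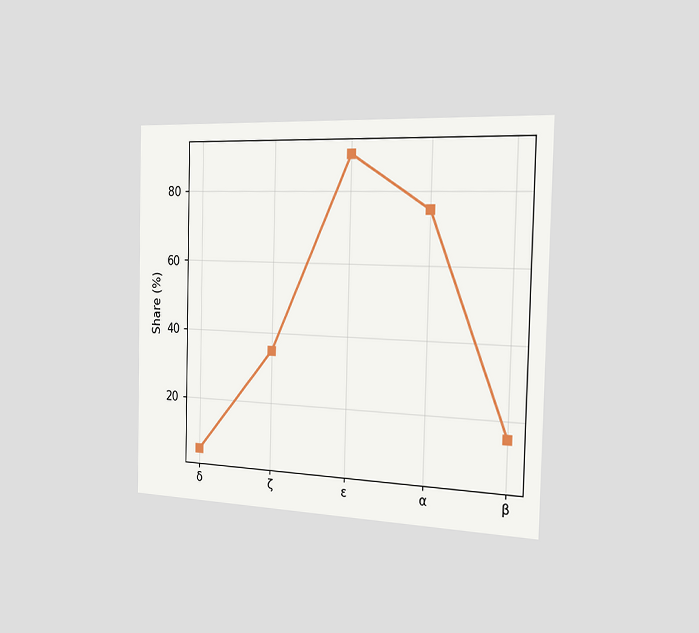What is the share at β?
15%

The chart is viewed slightly from the right. At β, the line is at 15%.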